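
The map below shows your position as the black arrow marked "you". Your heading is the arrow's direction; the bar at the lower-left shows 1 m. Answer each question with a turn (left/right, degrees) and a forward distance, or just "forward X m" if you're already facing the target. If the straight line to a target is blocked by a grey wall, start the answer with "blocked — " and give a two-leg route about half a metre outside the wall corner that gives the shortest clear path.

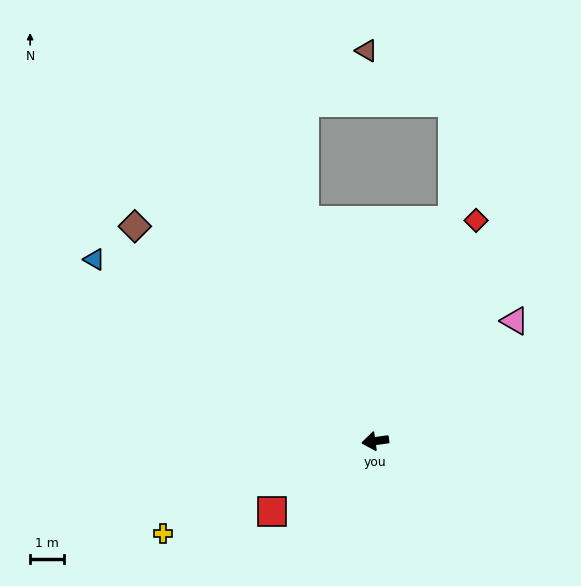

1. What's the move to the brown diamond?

turn right 50°, forward 9.6 m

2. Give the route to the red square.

turn left 26°, forward 3.7 m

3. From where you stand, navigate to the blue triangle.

turn right 41°, forward 9.9 m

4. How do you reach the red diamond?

turn right 122°, forward 7.2 m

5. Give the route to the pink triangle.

turn right 147°, forward 5.5 m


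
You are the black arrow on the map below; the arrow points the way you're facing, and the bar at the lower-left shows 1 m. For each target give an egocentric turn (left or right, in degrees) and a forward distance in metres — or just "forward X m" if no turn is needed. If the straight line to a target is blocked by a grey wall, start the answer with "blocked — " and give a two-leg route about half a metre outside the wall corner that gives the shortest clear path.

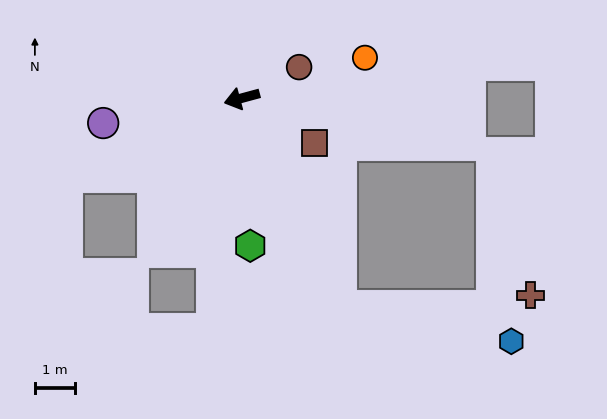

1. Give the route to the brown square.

turn left 133°, forward 2.1 m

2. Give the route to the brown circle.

turn right 167°, forward 1.6 m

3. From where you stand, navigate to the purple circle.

turn right 5°, forward 3.5 m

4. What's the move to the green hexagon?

turn left 78°, forward 3.7 m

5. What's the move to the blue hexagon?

blocked — turn left 100°, forward 5.7 m, then turn left 54°, forward 4.3 m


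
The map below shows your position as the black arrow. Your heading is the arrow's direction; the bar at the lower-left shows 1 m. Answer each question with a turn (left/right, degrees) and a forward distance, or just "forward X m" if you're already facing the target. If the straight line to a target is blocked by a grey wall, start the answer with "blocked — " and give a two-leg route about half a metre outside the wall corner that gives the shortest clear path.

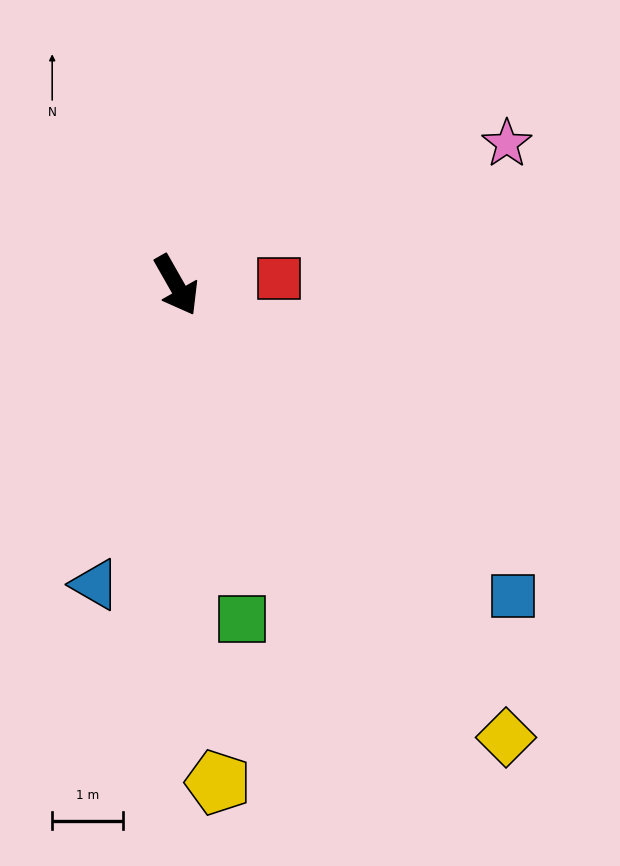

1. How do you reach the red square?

turn left 64°, forward 1.5 m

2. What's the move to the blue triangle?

turn right 45°, forward 4.4 m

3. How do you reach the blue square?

turn left 18°, forward 6.5 m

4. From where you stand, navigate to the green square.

turn right 19°, forward 4.8 m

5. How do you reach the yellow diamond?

turn left 6°, forward 7.9 m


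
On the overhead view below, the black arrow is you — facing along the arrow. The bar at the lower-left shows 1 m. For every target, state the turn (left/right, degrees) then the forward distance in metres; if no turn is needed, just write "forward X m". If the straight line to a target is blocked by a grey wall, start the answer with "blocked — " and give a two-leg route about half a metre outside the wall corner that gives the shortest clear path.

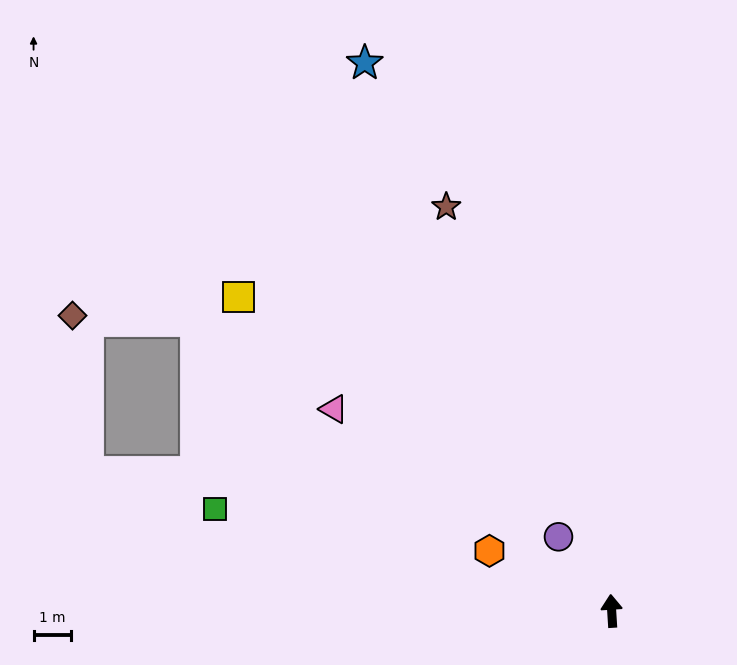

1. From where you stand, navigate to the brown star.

turn left 19°, forward 11.6 m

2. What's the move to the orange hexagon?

turn left 60°, forward 3.6 m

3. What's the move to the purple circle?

turn left 32°, forward 2.4 m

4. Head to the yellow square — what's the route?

turn left 46°, forward 13.0 m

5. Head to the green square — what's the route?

turn left 72°, forward 10.9 m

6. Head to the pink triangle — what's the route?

turn left 50°, forward 9.2 m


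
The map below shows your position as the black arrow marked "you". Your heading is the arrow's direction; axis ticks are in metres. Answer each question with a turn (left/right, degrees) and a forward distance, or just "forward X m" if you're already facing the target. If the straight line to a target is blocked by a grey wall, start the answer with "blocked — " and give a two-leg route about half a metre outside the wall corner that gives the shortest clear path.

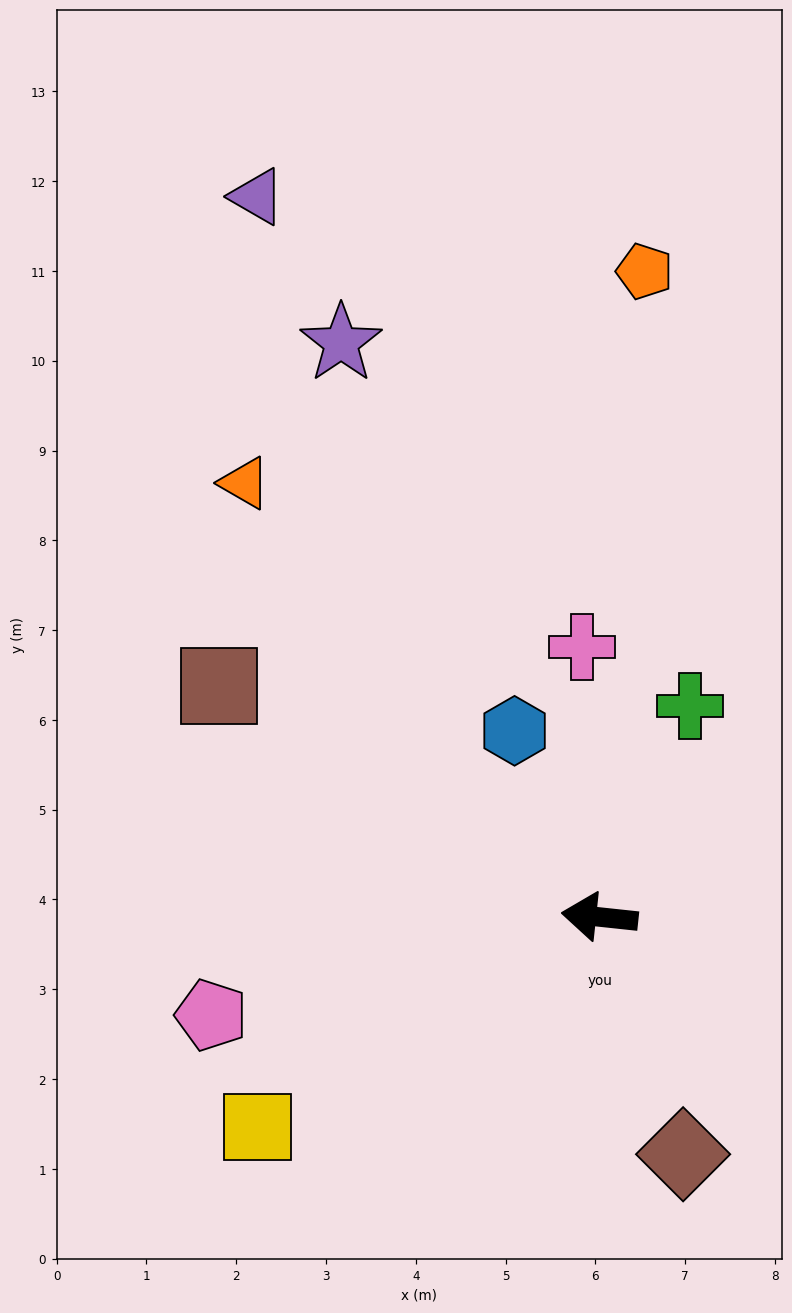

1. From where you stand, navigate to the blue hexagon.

turn right 59°, forward 2.3 m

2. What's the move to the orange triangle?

turn right 45°, forward 6.2 m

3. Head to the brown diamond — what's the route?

turn left 116°, forward 2.8 m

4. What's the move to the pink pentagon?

turn left 20°, forward 4.5 m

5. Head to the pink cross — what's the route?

turn right 80°, forward 3.0 m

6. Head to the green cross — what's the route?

turn right 107°, forward 2.6 m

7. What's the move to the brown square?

turn right 25°, forward 5.0 m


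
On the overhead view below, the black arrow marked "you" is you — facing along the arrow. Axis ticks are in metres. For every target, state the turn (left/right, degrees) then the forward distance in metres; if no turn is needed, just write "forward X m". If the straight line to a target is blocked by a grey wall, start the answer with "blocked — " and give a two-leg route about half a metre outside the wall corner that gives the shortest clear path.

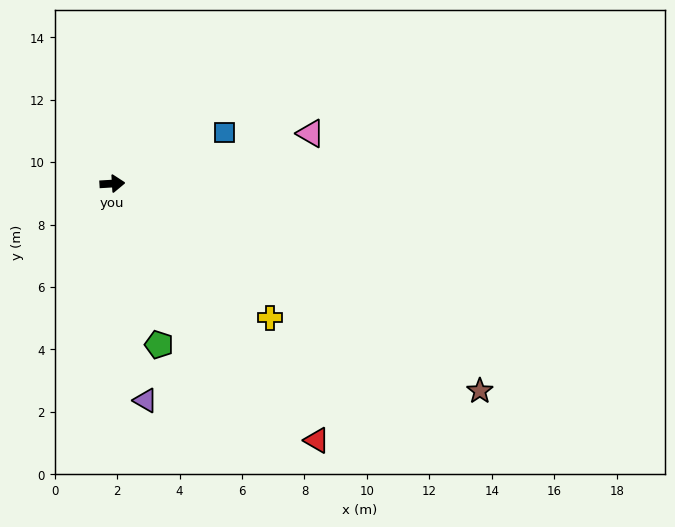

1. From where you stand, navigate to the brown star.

turn right 33°, forward 13.5 m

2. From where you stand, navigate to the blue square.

turn left 21°, forward 3.9 m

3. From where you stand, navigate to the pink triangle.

turn left 11°, forward 6.6 m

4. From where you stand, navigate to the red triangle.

turn right 55°, forward 10.5 m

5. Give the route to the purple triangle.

turn right 85°, forward 7.0 m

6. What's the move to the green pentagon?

turn right 77°, forward 5.4 m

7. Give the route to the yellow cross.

turn right 44°, forward 6.6 m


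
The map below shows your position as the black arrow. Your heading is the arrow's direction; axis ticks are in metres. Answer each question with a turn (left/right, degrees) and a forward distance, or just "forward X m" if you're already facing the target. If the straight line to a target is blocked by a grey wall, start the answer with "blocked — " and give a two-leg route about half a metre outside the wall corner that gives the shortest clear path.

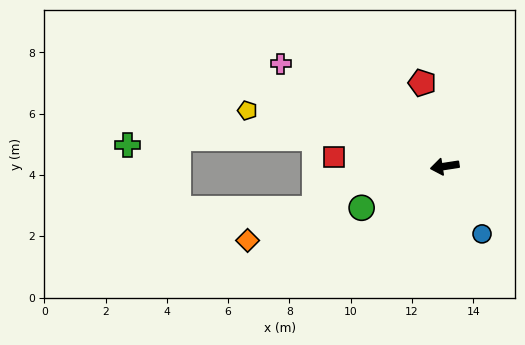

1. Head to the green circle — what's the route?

turn left 18°, forward 3.0 m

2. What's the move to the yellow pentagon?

turn right 25°, forward 6.7 m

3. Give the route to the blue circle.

turn left 110°, forward 2.5 m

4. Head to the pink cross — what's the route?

turn right 41°, forward 6.3 m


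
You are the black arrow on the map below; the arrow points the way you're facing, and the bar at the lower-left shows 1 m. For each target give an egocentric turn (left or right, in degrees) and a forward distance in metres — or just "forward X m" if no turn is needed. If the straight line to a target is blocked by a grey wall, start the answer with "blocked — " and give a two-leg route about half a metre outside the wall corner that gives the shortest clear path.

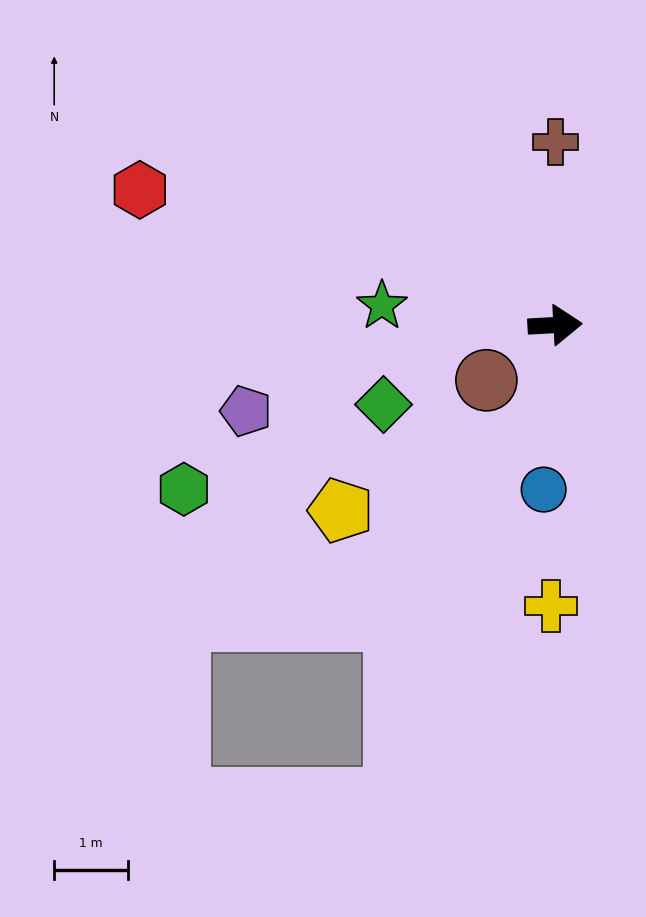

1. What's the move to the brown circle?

turn right 144°, forward 1.2 m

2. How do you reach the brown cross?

turn left 87°, forward 2.5 m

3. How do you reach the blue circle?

turn right 97°, forward 2.2 m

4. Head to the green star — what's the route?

turn left 170°, forward 2.4 m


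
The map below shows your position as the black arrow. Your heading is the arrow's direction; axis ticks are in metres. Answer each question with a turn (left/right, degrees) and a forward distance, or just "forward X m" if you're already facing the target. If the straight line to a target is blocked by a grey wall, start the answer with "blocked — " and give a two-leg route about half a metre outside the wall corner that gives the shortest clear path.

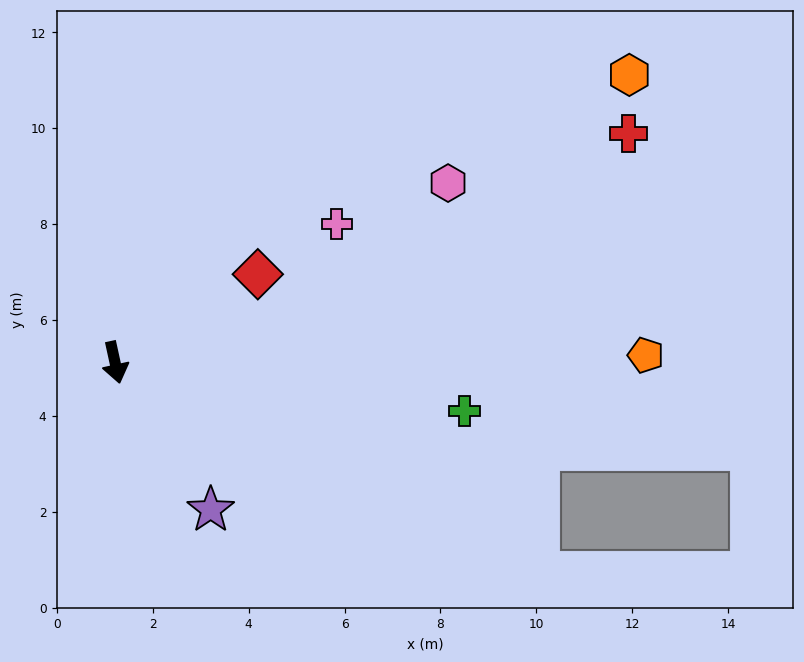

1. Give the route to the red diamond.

turn left 109°, forward 3.5 m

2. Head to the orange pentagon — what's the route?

turn left 78°, forward 11.1 m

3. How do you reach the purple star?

turn left 21°, forward 3.7 m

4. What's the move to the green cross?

turn left 70°, forward 7.4 m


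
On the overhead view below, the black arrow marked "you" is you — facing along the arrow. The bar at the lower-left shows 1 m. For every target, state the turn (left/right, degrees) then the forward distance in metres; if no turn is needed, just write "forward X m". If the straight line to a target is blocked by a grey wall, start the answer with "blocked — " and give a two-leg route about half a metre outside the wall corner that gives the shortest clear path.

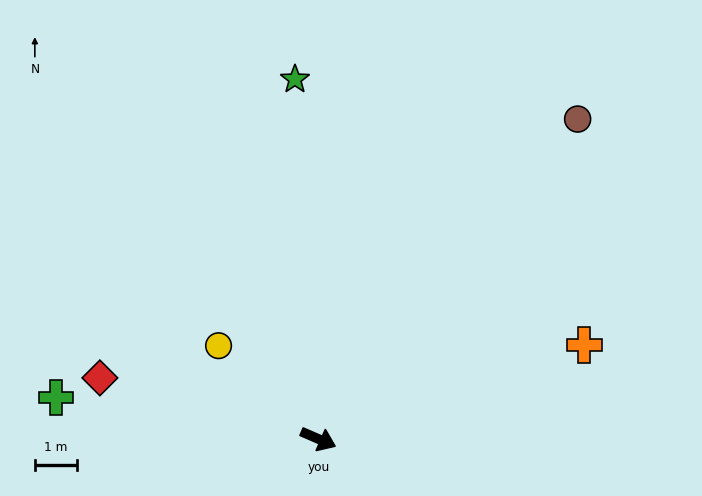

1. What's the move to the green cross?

turn right 166°, forward 6.3 m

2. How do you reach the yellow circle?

turn left 160°, forward 3.3 m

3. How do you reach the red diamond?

turn right 172°, forward 5.4 m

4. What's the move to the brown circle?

turn left 74°, forward 9.8 m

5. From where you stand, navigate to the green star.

turn left 117°, forward 8.6 m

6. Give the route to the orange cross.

turn left 43°, forward 6.7 m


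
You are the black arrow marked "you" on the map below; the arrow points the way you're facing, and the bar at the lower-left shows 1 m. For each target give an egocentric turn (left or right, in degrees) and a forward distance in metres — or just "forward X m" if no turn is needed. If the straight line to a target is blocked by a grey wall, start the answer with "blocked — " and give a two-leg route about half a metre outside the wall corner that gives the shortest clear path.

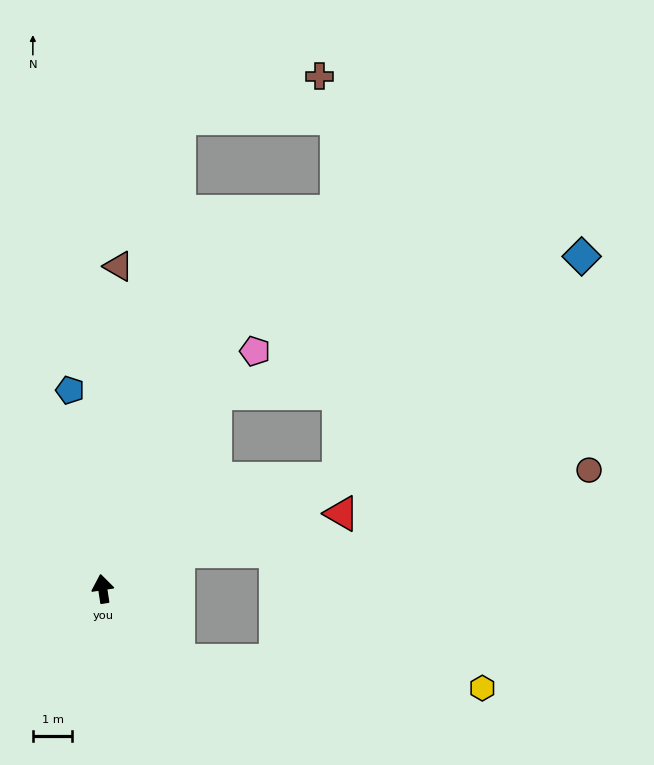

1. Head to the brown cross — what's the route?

blocked — turn right 18°, forward 12.1 m, then turn right 64°, forward 3.7 m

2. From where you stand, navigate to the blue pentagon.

forward 5.1 m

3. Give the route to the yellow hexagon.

blocked — turn right 142°, forward 2.6 m, then turn left 38°, forward 7.7 m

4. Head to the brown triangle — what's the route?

turn right 12°, forward 8.2 m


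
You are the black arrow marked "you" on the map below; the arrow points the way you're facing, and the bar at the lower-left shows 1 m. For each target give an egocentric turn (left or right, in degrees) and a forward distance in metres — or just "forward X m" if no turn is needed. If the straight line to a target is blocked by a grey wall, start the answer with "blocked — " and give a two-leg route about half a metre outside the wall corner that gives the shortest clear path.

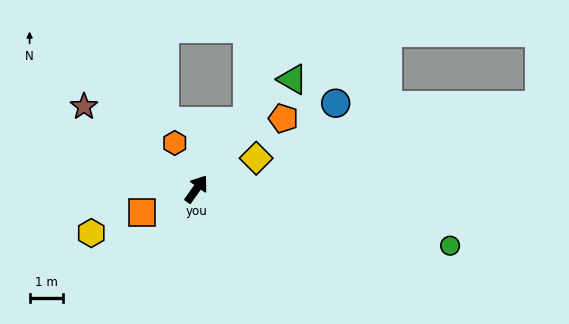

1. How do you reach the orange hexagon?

turn left 61°, forward 1.5 m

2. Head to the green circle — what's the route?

turn right 67°, forward 7.8 m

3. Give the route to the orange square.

turn left 149°, forward 1.8 m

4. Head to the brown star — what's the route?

turn left 89°, forward 4.2 m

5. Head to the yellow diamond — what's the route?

turn right 27°, forward 2.0 m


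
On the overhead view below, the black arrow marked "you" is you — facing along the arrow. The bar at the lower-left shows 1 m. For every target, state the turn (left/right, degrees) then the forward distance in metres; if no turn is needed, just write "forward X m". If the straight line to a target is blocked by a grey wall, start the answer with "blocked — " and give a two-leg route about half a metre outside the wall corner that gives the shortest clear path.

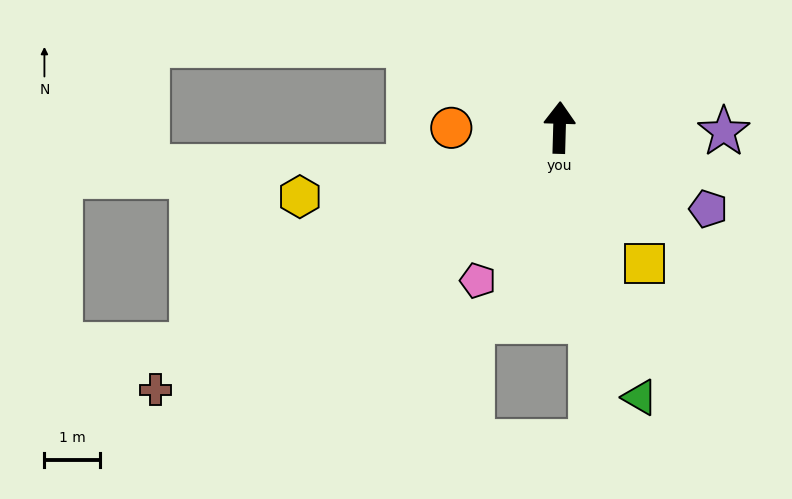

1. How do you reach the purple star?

turn right 90°, forward 3.0 m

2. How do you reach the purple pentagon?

turn right 117°, forward 3.1 m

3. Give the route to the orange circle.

turn left 92°, forward 1.9 m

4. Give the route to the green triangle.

turn right 162°, forward 5.1 m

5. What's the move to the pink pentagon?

turn left 154°, forward 3.1 m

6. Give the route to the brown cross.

turn left 125°, forward 8.7 m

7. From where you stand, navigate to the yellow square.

turn right 146°, forward 2.9 m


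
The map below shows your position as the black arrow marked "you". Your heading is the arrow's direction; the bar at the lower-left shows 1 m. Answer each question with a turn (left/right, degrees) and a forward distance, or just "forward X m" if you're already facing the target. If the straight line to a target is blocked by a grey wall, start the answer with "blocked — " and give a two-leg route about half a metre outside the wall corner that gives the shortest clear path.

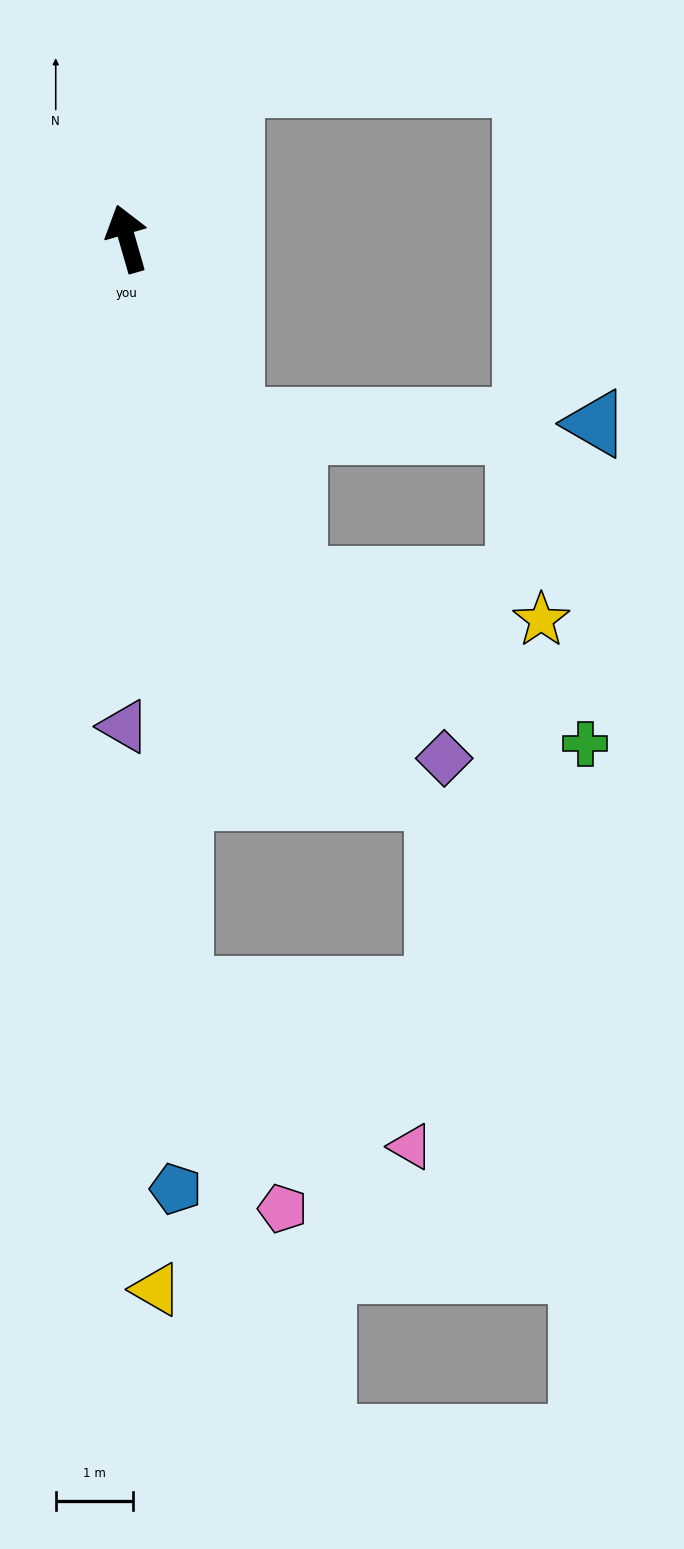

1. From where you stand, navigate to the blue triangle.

blocked — turn right 166°, forward 2.7 m, then turn left 59°, forward 4.7 m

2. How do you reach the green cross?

blocked — turn right 170°, forward 4.9 m, then turn left 34°, forward 4.3 m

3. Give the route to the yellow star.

blocked — turn right 170°, forward 4.9 m, then turn left 55°, forward 3.2 m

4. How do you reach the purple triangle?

turn left 164°, forward 6.3 m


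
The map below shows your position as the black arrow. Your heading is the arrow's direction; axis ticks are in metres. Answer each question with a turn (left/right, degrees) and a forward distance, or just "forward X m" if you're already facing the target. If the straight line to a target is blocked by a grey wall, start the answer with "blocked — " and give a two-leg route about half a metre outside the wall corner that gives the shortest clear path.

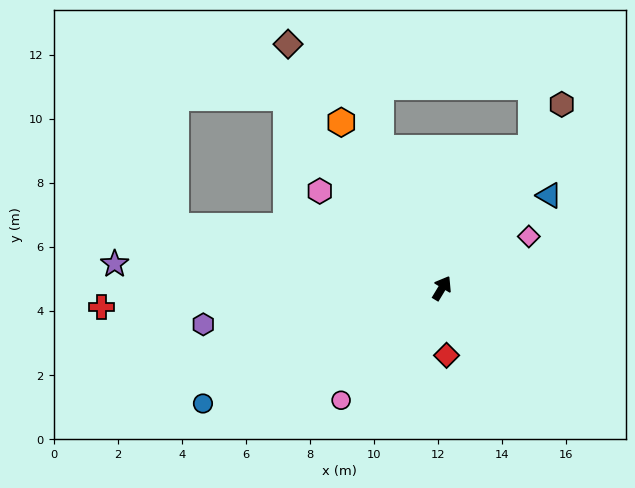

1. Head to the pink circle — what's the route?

turn left 169°, forward 4.7 m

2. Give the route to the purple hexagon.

turn left 130°, forward 7.5 m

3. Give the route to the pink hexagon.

turn left 83°, forward 4.9 m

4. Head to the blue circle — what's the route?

turn left 147°, forward 8.3 m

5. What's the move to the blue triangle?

turn right 18°, forward 4.4 m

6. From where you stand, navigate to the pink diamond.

turn right 28°, forward 3.2 m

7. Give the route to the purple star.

turn left 117°, forward 10.3 m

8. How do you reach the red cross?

turn left 124°, forward 10.7 m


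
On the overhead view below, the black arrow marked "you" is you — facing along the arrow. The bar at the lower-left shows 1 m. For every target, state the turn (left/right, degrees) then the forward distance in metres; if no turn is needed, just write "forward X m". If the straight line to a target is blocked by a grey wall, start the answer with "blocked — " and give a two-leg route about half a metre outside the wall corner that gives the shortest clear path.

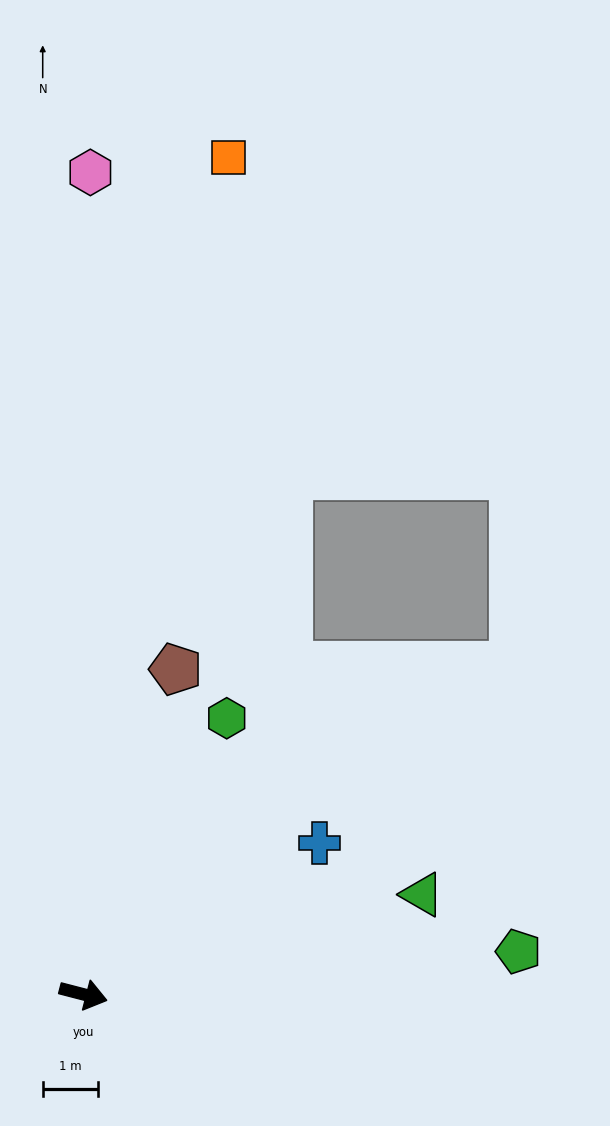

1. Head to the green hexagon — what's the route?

turn left 77°, forward 5.6 m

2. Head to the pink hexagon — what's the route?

turn left 104°, forward 14.8 m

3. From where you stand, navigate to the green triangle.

turn left 31°, forward 6.3 m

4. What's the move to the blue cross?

turn left 47°, forward 5.0 m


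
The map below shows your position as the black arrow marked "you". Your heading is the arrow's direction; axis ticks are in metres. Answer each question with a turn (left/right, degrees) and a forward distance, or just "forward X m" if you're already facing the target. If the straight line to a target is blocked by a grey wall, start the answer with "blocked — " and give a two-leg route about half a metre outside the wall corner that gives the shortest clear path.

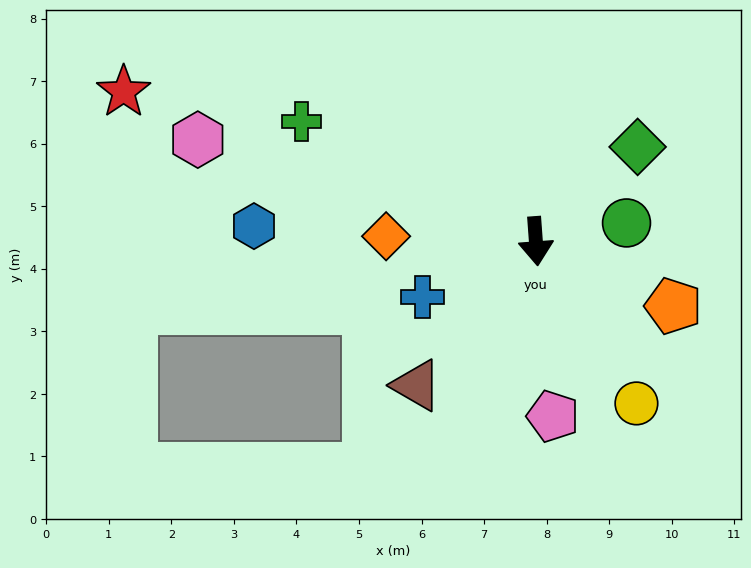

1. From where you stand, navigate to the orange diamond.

turn right 96°, forward 2.4 m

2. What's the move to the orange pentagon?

turn left 61°, forward 2.4 m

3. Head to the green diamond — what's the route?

turn left 129°, forward 2.2 m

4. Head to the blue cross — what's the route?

turn right 68°, forward 2.0 m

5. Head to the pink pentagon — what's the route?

forward 2.8 m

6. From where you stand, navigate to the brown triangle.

turn right 44°, forward 3.0 m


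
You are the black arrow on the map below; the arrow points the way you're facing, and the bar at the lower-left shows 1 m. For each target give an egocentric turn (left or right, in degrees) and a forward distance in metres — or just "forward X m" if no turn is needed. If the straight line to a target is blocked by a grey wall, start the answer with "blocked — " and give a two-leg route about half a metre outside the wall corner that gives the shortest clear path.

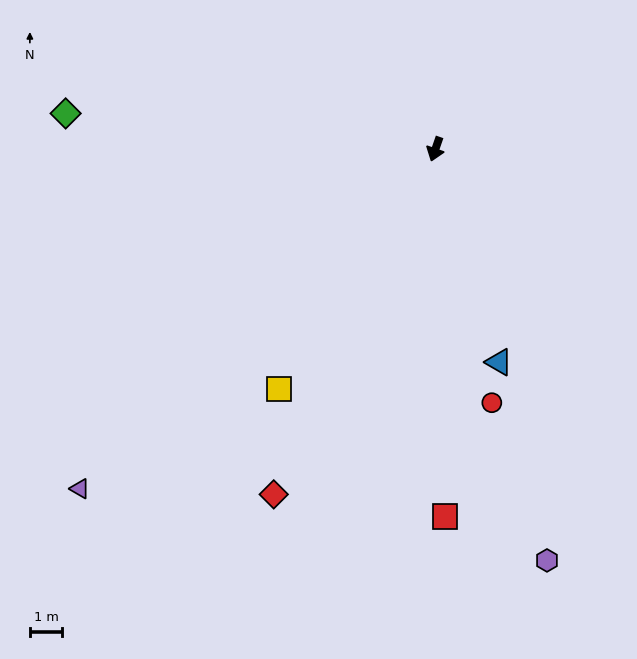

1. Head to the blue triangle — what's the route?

turn left 36°, forward 6.8 m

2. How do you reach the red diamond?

turn right 6°, forward 11.7 m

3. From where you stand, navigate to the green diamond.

turn right 76°, forward 11.4 m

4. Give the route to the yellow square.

turn right 14°, forward 8.8 m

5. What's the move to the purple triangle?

turn right 27°, forward 15.1 m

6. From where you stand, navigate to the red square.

turn left 21°, forward 11.3 m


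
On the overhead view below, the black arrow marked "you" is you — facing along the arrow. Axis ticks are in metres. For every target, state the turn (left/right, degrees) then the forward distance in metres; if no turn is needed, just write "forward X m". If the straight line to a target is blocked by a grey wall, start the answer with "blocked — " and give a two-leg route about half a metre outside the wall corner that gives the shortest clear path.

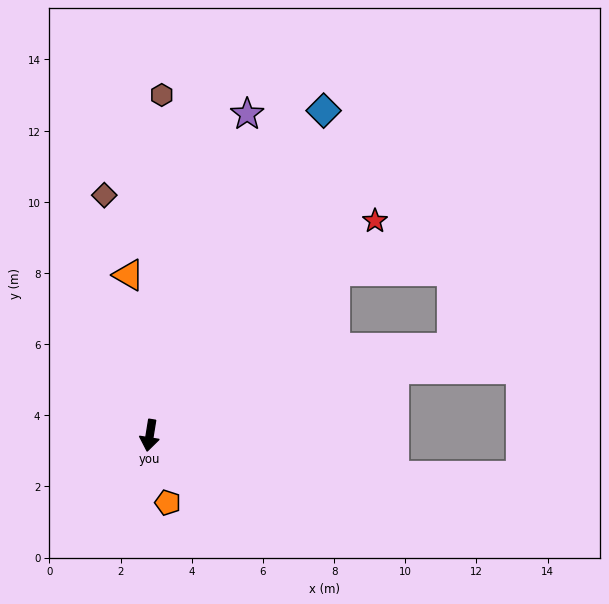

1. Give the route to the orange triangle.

turn right 163°, forward 4.5 m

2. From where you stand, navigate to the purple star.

turn left 172°, forward 9.4 m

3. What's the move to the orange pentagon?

turn left 24°, forward 2.0 m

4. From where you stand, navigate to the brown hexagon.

turn right 173°, forward 9.6 m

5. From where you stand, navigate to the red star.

turn left 143°, forward 8.7 m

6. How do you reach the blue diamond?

turn left 161°, forward 10.4 m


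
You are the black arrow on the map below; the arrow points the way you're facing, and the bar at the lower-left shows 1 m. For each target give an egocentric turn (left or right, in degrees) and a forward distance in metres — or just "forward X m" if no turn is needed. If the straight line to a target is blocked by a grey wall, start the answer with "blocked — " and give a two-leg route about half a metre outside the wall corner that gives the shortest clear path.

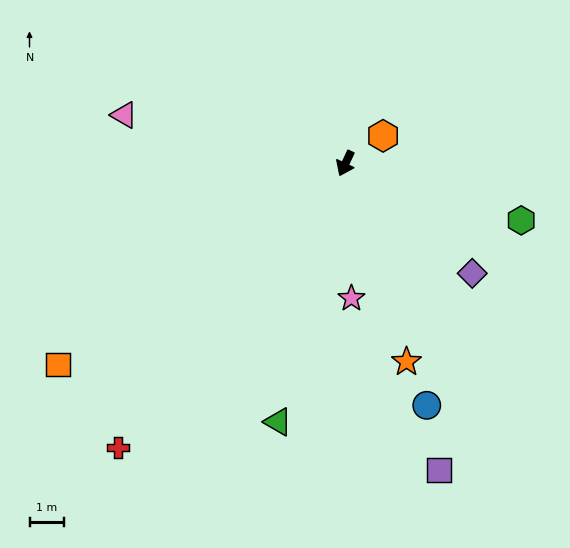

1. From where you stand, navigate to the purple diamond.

turn left 74°, forward 4.9 m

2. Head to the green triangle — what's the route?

turn left 10°, forward 7.8 m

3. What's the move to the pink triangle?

turn right 77°, forward 6.6 m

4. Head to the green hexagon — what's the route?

turn left 97°, forward 5.4 m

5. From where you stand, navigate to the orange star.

turn left 42°, forward 6.0 m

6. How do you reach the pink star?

turn left 28°, forward 3.9 m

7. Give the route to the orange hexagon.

turn left 151°, forward 1.4 m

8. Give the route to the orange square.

turn right 30°, forward 10.2 m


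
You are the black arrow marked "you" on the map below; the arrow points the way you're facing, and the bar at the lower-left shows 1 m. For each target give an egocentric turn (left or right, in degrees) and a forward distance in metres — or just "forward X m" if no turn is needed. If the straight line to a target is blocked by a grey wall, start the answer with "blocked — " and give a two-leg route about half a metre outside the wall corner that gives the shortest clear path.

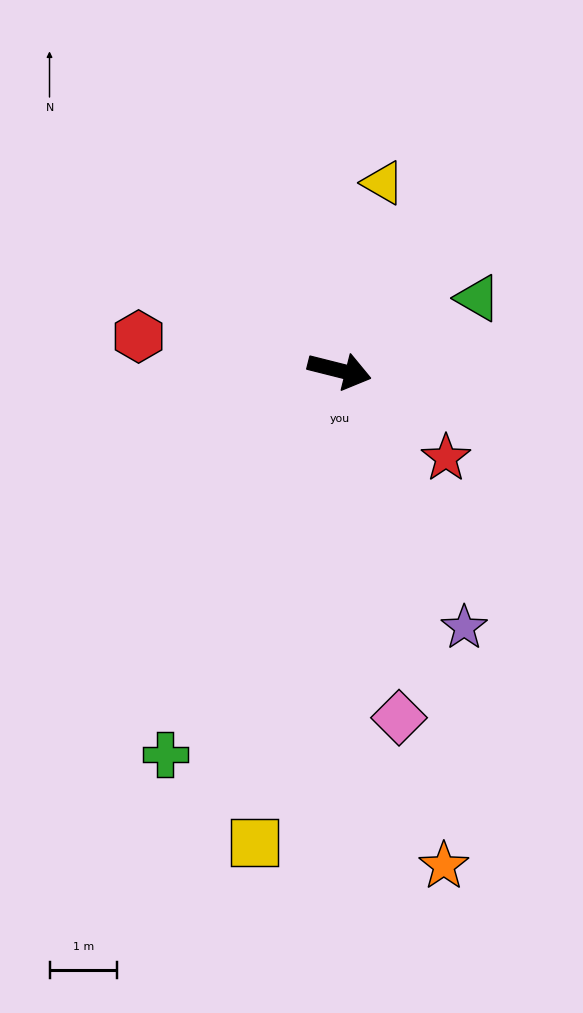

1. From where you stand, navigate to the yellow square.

turn right 86°, forward 7.1 m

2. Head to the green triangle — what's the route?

turn left 42°, forward 2.3 m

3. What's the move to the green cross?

turn right 100°, forward 6.2 m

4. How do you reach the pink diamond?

turn right 66°, forward 5.2 m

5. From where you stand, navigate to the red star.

turn right 25°, forward 2.0 m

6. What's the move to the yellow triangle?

turn left 91°, forward 2.8 m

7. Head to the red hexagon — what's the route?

turn right 175°, forward 3.0 m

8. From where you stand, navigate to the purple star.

turn right 50°, forward 4.2 m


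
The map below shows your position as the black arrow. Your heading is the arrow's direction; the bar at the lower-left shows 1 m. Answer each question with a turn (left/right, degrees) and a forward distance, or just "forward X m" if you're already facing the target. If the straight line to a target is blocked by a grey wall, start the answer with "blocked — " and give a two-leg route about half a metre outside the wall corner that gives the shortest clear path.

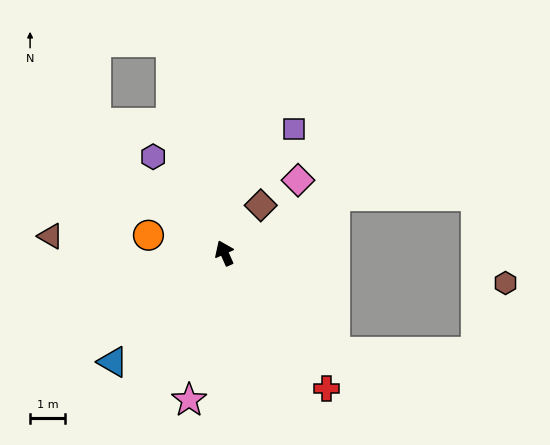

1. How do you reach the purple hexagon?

turn left 12°, forward 3.4 m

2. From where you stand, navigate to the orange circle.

turn left 53°, forward 2.2 m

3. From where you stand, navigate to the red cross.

turn right 167°, forward 4.8 m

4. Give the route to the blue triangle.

turn left 110°, forward 4.4 m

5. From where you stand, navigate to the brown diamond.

turn right 61°, forward 1.7 m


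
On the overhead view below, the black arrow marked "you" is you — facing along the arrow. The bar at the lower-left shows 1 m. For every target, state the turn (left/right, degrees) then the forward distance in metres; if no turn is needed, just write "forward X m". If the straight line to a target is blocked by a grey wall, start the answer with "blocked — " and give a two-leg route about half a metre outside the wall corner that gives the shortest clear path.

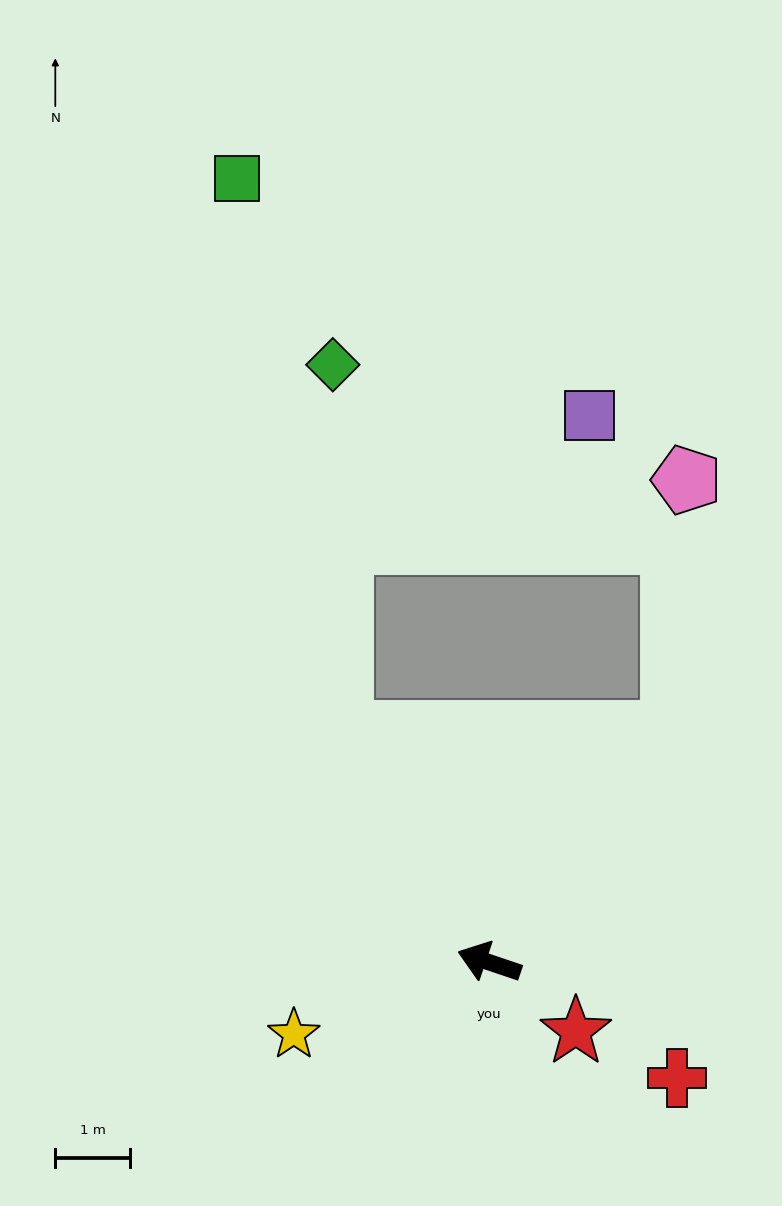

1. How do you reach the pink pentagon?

blocked — turn right 110°, forward 4.0 m, then turn left 35°, forward 3.4 m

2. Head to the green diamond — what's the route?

blocked — turn right 39°, forward 3.7 m, then turn right 31°, forward 5.0 m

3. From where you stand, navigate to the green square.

blocked — turn right 39°, forward 3.7 m, then turn right 22°, forward 7.6 m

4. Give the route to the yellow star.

turn left 39°, forward 2.8 m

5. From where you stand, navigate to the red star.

turn left 160°, forward 1.5 m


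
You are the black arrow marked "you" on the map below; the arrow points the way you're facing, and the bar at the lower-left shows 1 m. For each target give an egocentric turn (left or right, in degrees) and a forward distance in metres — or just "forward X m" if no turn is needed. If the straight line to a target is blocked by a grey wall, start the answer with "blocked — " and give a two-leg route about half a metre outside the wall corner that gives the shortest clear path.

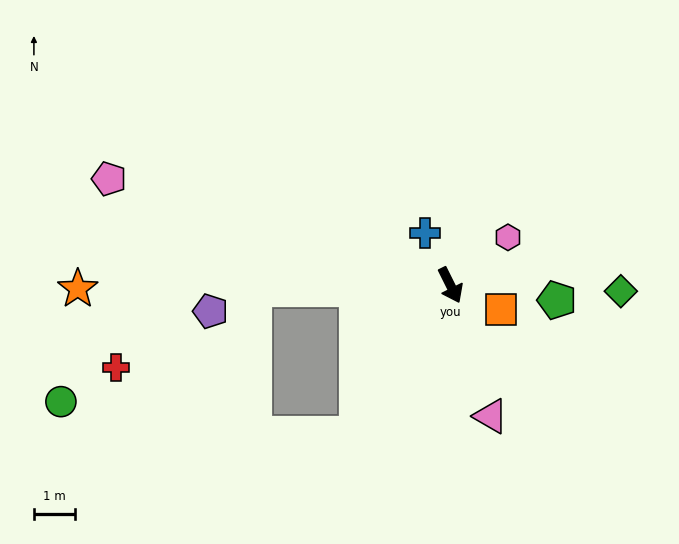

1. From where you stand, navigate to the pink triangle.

turn right 9°, forward 3.4 m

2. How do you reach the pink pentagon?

turn right 134°, forward 8.8 m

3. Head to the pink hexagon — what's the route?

turn left 103°, forward 1.8 m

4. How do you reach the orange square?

turn left 38°, forward 1.4 m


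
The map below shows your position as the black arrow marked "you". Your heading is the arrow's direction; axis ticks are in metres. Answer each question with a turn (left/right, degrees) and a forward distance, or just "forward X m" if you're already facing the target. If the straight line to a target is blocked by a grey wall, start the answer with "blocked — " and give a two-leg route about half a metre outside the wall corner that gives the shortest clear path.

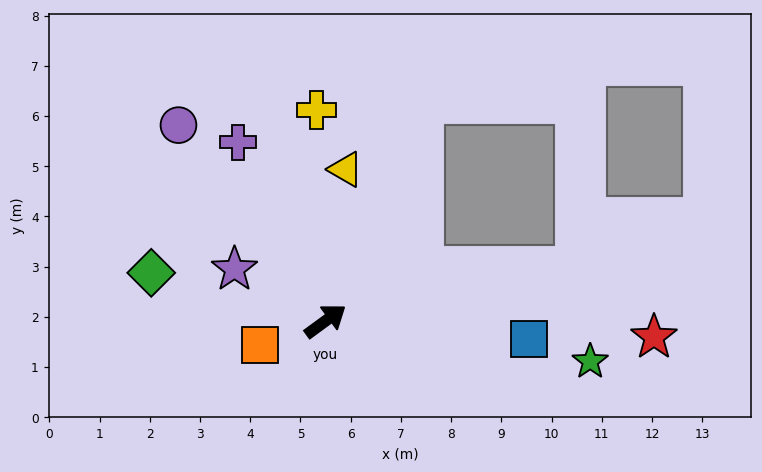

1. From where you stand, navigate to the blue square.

turn right 41°, forward 4.1 m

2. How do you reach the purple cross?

turn left 80°, forward 4.0 m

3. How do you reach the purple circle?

turn left 91°, forward 4.9 m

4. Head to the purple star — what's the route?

turn left 114°, forward 2.1 m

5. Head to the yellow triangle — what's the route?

turn left 46°, forward 3.0 m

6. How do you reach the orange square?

turn left 164°, forward 1.4 m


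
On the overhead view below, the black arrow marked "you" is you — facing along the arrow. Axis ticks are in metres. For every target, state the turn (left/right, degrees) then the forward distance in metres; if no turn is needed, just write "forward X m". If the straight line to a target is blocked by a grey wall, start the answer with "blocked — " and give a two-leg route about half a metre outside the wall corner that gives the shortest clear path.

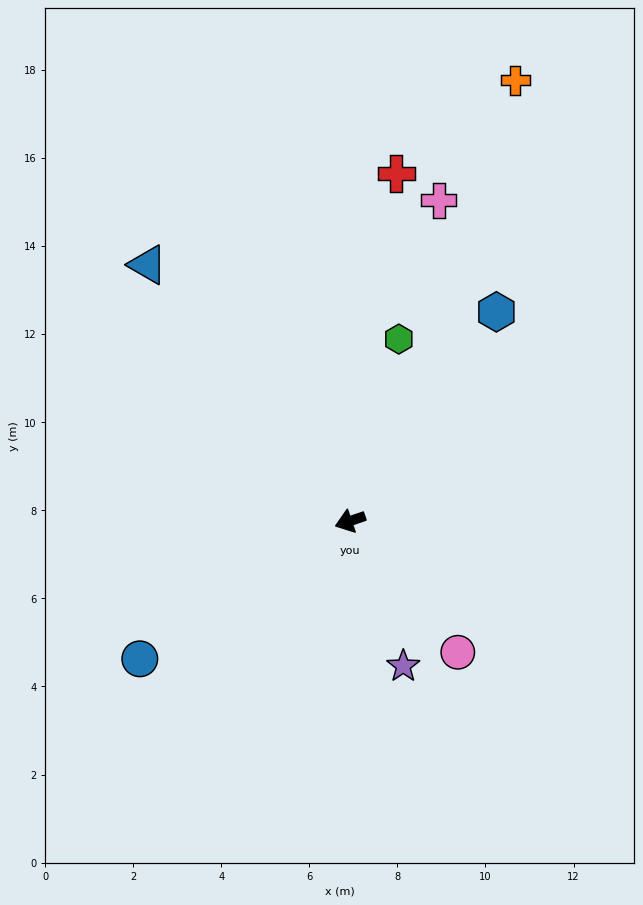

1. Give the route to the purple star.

turn left 91°, forward 3.5 m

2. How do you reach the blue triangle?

turn right 70°, forward 7.4 m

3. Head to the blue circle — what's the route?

turn left 14°, forward 5.7 m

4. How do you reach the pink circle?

turn left 111°, forward 3.9 m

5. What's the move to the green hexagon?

turn right 124°, forward 4.3 m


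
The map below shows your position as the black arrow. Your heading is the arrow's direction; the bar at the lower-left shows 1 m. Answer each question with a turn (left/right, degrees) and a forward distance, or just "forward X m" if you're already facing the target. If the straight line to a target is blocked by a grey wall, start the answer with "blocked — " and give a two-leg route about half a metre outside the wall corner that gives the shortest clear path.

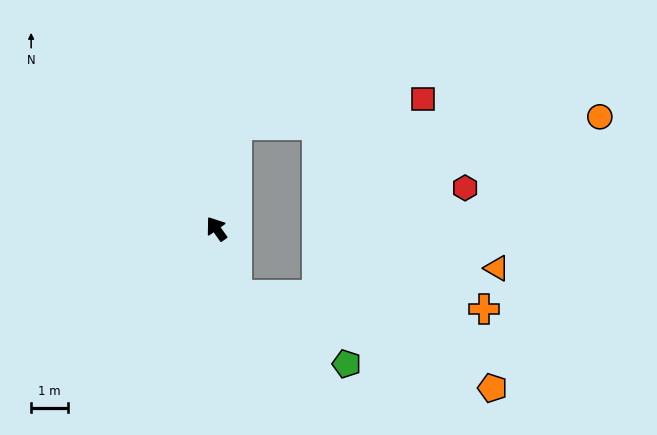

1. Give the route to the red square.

blocked — turn right 46°, forward 2.9 m, then turn right 71°, forward 5.2 m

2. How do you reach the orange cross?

blocked — turn left 162°, forward 1.9 m, then turn left 69°, forward 6.8 m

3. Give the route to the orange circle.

blocked — turn right 46°, forward 2.9 m, then turn right 78°, forward 10.0 m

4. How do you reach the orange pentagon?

blocked — turn left 162°, forward 1.9 m, then turn left 53°, forward 7.5 m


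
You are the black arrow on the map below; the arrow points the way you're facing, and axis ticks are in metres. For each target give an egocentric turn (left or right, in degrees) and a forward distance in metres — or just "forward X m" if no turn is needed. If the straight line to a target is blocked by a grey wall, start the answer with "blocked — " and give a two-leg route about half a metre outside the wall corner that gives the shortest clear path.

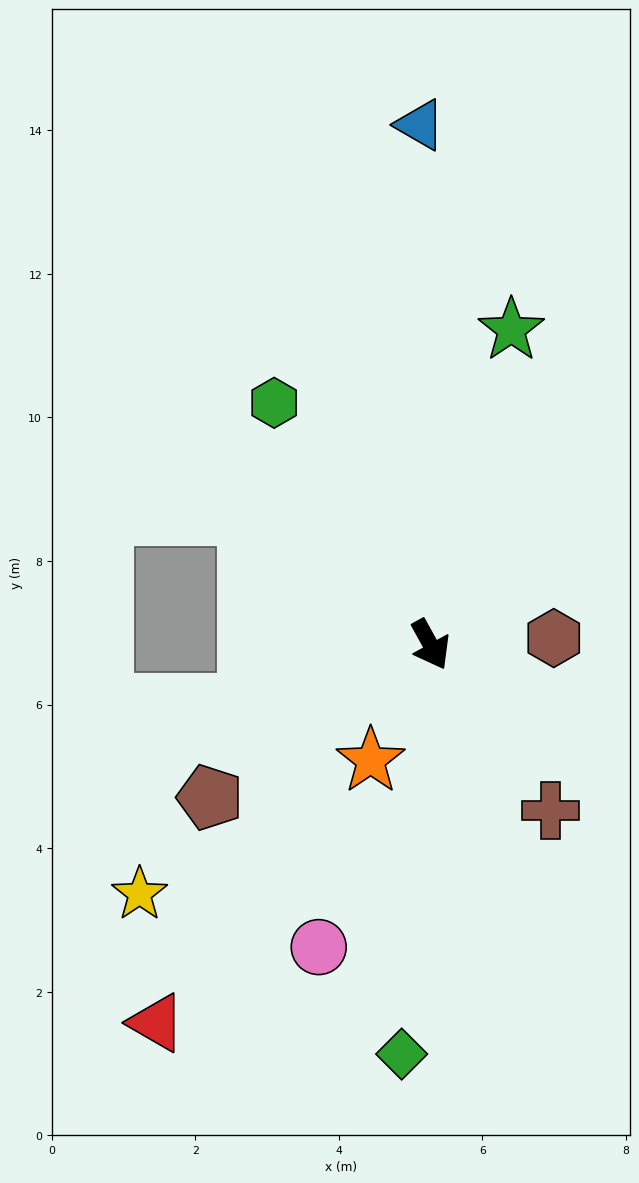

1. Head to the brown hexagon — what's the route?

turn left 64°, forward 1.7 m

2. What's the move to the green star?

turn left 137°, forward 4.5 m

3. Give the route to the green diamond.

turn right 33°, forward 5.7 m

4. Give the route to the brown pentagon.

turn right 84°, forward 3.7 m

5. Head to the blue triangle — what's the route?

turn left 152°, forward 7.2 m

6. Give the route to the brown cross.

turn left 7°, forward 2.9 m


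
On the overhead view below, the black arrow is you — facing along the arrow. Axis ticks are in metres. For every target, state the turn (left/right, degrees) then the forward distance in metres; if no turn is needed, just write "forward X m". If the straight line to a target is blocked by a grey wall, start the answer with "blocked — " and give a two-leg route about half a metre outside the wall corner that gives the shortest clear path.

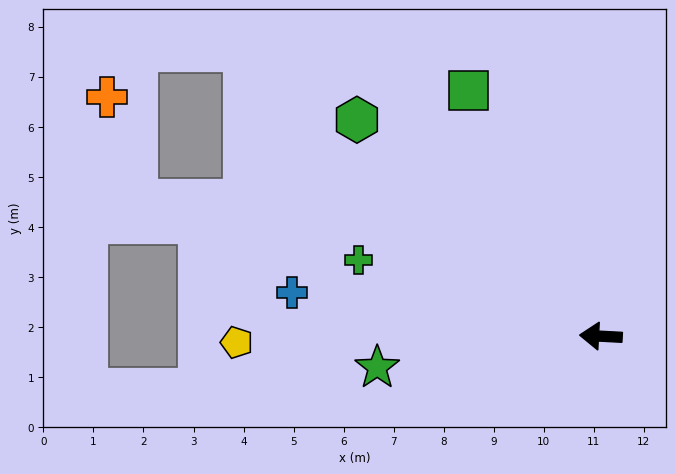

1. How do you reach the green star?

turn left 11°, forward 4.5 m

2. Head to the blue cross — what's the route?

turn right 5°, forward 6.2 m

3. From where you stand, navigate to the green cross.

turn right 14°, forward 5.1 m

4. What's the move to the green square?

turn right 59°, forward 5.6 m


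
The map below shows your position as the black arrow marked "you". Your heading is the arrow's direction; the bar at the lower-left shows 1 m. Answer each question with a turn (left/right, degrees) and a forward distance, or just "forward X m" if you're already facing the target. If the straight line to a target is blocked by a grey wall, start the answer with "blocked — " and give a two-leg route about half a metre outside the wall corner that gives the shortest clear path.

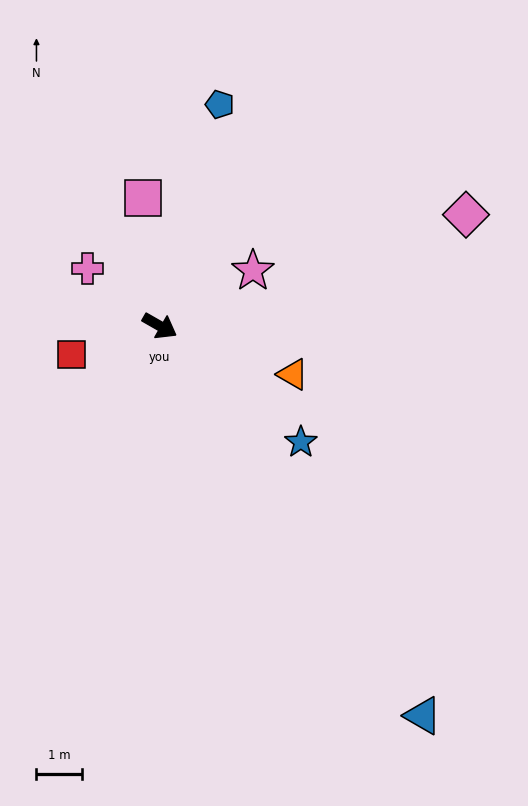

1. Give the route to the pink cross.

turn left 171°, forward 2.0 m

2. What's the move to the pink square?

turn left 127°, forward 2.9 m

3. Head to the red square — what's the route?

turn right 132°, forward 2.1 m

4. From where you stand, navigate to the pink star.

turn left 60°, forward 2.4 m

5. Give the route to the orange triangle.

turn left 10°, forward 3.1 m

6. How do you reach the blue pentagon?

turn left 105°, forward 5.1 m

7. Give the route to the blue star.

turn right 10°, forward 4.0 m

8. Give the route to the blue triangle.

turn right 26°, forward 10.4 m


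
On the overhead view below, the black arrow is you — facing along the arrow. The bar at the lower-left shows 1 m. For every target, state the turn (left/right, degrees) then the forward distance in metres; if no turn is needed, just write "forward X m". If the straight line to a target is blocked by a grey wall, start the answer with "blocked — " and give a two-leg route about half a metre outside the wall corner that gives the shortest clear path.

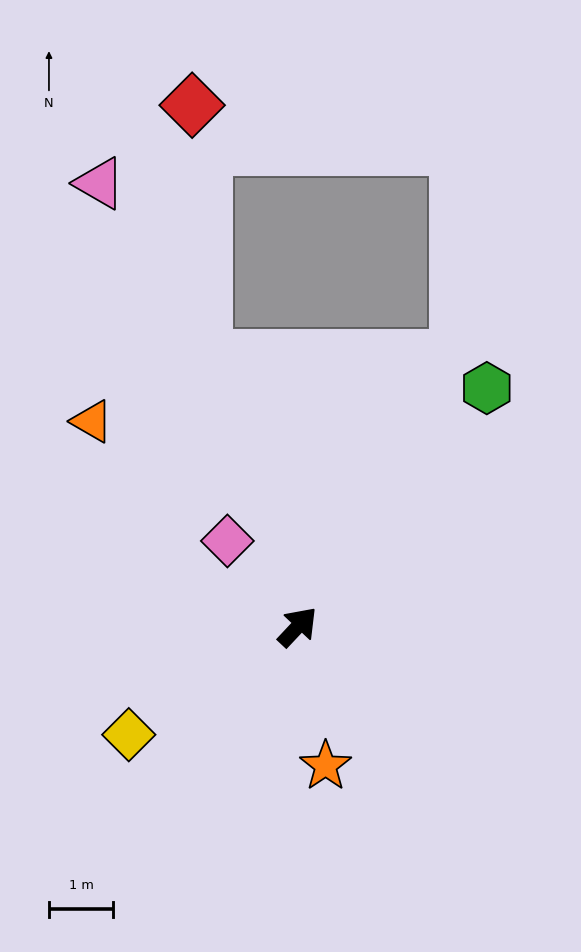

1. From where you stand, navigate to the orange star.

turn right 126°, forward 2.2 m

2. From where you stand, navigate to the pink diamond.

turn left 83°, forward 1.7 m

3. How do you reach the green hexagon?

turn left 5°, forward 4.7 m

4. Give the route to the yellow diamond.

turn left 166°, forward 3.1 m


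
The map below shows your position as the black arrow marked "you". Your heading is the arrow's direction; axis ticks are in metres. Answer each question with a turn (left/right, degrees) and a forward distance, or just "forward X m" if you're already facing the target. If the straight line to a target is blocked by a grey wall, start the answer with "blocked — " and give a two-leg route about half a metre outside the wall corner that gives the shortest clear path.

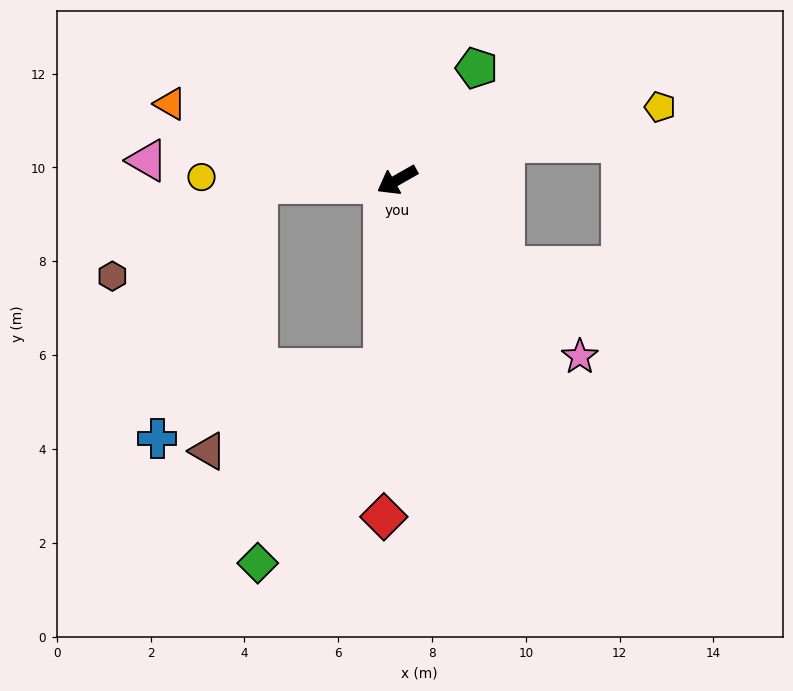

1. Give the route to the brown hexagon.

blocked — turn right 28°, forward 3.0 m, then turn left 31°, forward 3.7 m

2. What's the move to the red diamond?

turn left 58°, forward 7.2 m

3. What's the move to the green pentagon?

turn right 155°, forward 2.9 m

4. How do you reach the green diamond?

blocked — turn left 56°, forward 4.0 m, then turn right 28°, forward 4.9 m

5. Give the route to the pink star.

turn left 106°, forward 5.4 m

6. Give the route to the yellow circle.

turn right 30°, forward 4.2 m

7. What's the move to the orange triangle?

turn right 48°, forward 5.1 m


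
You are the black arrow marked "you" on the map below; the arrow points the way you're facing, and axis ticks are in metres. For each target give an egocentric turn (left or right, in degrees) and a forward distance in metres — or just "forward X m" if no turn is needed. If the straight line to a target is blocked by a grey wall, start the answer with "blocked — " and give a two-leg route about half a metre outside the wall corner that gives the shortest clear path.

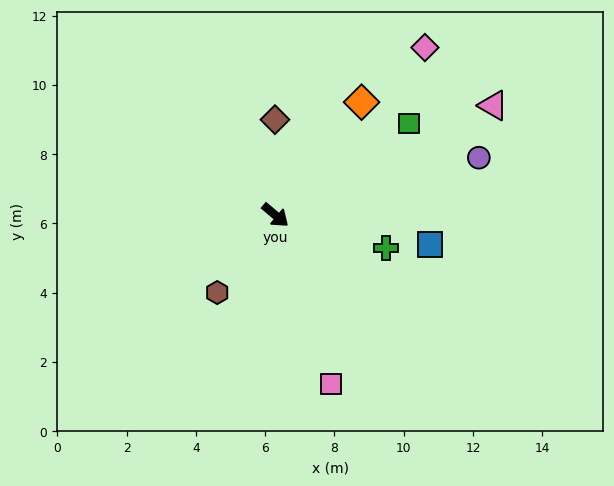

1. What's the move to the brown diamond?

turn left 130°, forward 2.8 m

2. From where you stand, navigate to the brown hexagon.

turn right 87°, forward 2.8 m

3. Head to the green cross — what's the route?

turn left 24°, forward 3.3 m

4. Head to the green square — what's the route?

turn left 74°, forward 4.7 m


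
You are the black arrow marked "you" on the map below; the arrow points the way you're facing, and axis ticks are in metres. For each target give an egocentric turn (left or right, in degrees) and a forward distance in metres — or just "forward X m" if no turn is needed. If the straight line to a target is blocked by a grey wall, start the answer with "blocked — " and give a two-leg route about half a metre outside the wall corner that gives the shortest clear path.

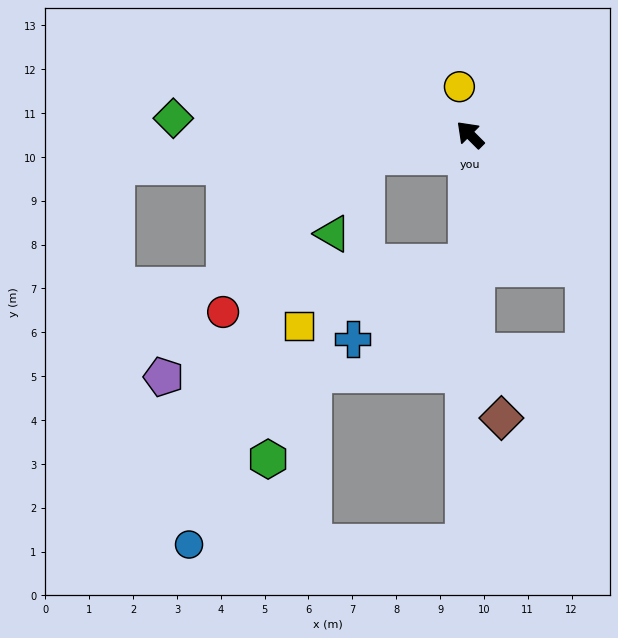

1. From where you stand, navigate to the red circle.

blocked — turn left 133°, forward 2.9 m, then turn right 76°, forward 5.7 m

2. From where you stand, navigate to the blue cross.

blocked — turn left 133°, forward 2.9 m, then turn right 54°, forward 3.1 m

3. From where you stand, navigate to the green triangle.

blocked — turn left 57°, forward 2.4 m, then turn left 54°, forward 1.9 m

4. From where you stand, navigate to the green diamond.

turn left 42°, forward 6.8 m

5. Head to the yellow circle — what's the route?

turn right 32°, forward 1.1 m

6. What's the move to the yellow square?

blocked — turn left 133°, forward 2.9 m, then turn right 67°, forward 4.1 m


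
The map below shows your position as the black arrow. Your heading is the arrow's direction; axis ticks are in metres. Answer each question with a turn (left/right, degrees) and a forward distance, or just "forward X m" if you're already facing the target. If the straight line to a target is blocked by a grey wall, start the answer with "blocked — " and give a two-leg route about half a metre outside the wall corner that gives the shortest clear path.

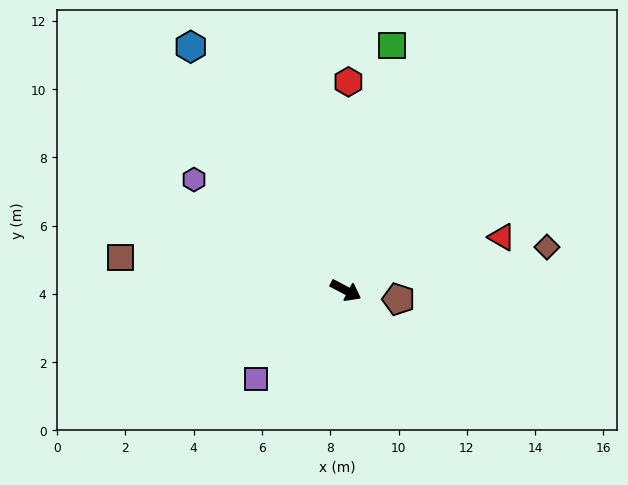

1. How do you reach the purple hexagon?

turn left 172°, forward 5.5 m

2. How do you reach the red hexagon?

turn left 117°, forward 6.1 m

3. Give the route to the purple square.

turn right 108°, forward 3.7 m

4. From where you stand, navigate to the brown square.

turn right 161°, forward 6.7 m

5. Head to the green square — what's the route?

turn left 107°, forward 7.3 m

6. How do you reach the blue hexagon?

turn left 150°, forward 8.5 m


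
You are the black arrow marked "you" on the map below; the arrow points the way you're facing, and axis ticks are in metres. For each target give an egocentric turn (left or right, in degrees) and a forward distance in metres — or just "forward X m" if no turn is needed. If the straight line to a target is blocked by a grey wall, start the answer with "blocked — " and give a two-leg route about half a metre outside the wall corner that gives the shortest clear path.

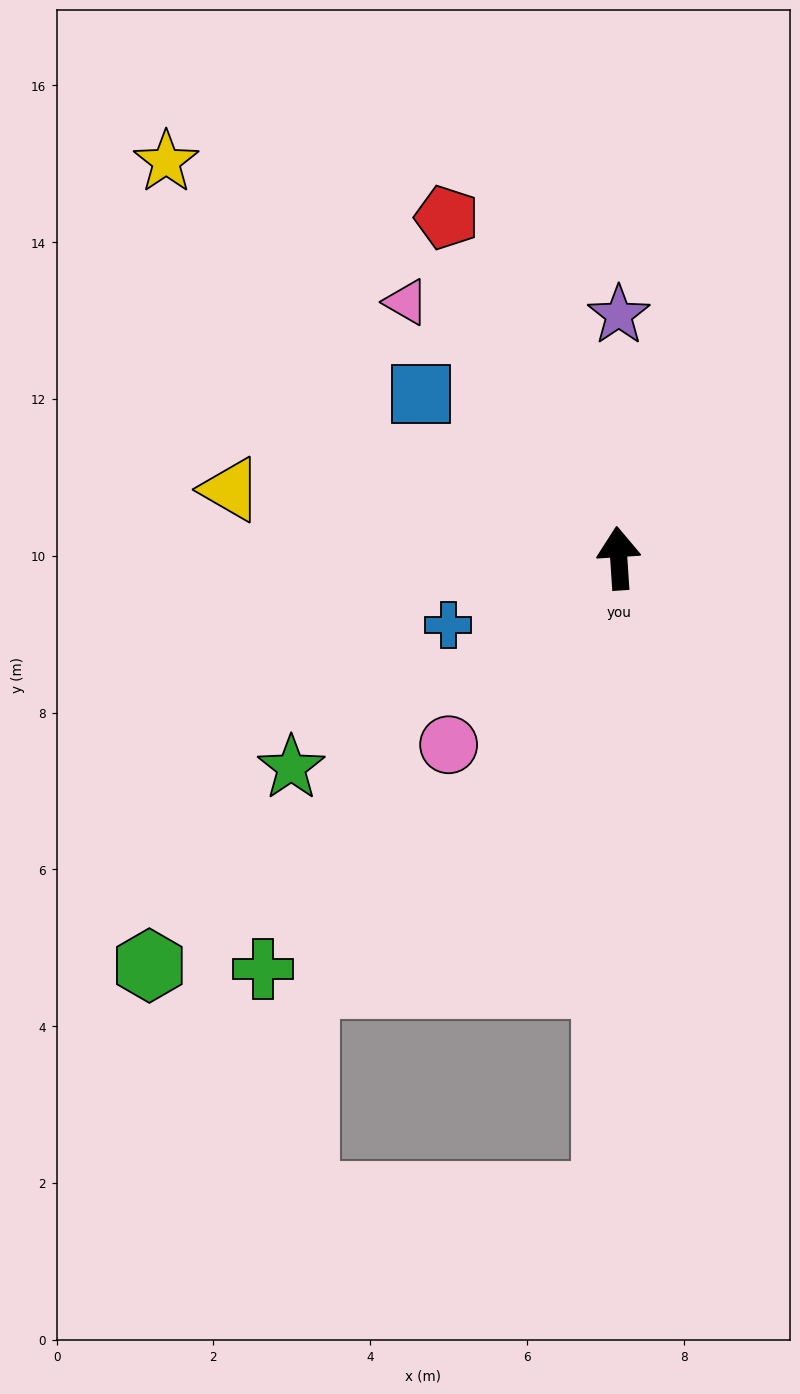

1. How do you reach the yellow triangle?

turn left 76°, forward 5.0 m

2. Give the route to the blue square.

turn left 46°, forward 3.3 m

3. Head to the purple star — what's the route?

turn right 4°, forward 3.1 m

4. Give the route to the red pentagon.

turn left 23°, forward 4.9 m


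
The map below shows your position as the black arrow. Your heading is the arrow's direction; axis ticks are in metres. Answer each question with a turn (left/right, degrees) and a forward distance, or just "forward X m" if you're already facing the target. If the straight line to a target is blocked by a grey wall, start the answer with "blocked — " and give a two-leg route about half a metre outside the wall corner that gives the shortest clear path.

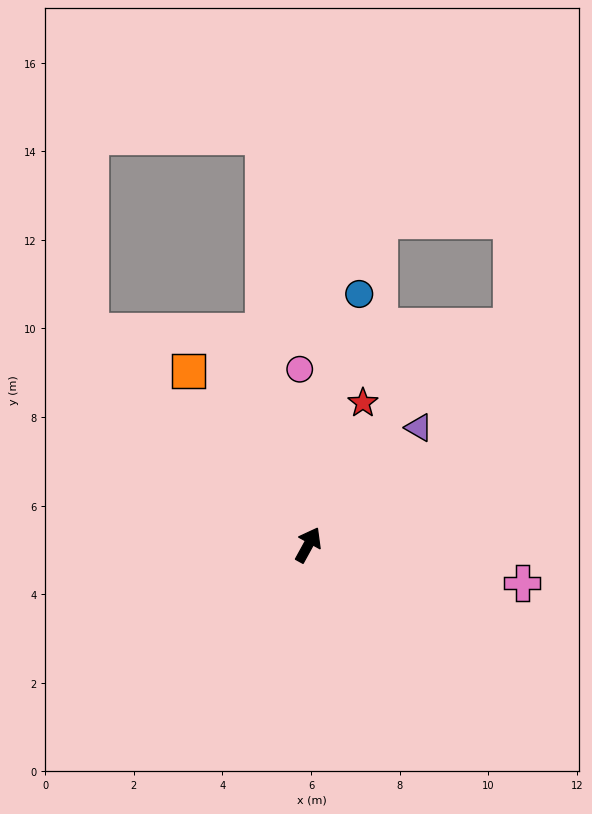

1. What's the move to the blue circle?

turn left 17°, forward 5.8 m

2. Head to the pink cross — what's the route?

turn right 71°, forward 4.9 m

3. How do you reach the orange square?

turn left 63°, forward 4.8 m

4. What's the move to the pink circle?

turn left 32°, forward 4.0 m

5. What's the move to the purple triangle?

turn right 15°, forward 3.6 m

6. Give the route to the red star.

turn left 8°, forward 3.4 m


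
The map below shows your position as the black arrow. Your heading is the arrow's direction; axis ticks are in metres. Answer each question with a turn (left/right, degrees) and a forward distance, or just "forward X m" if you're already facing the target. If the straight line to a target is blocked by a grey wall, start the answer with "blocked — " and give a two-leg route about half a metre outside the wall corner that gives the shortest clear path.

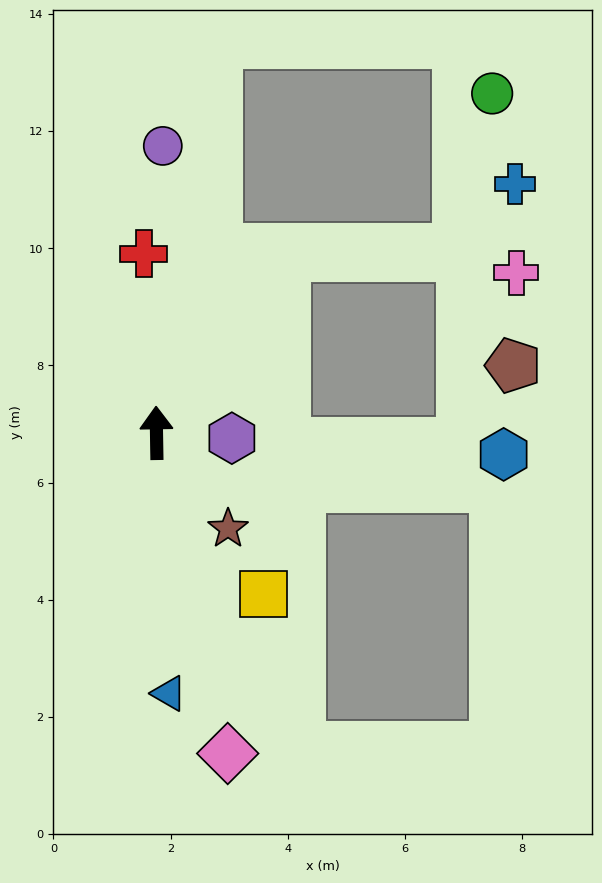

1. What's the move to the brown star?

turn right 144°, forward 2.0 m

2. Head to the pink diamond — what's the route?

turn right 168°, forward 5.6 m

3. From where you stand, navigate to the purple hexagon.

turn right 95°, forward 1.3 m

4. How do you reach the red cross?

turn left 3°, forward 3.1 m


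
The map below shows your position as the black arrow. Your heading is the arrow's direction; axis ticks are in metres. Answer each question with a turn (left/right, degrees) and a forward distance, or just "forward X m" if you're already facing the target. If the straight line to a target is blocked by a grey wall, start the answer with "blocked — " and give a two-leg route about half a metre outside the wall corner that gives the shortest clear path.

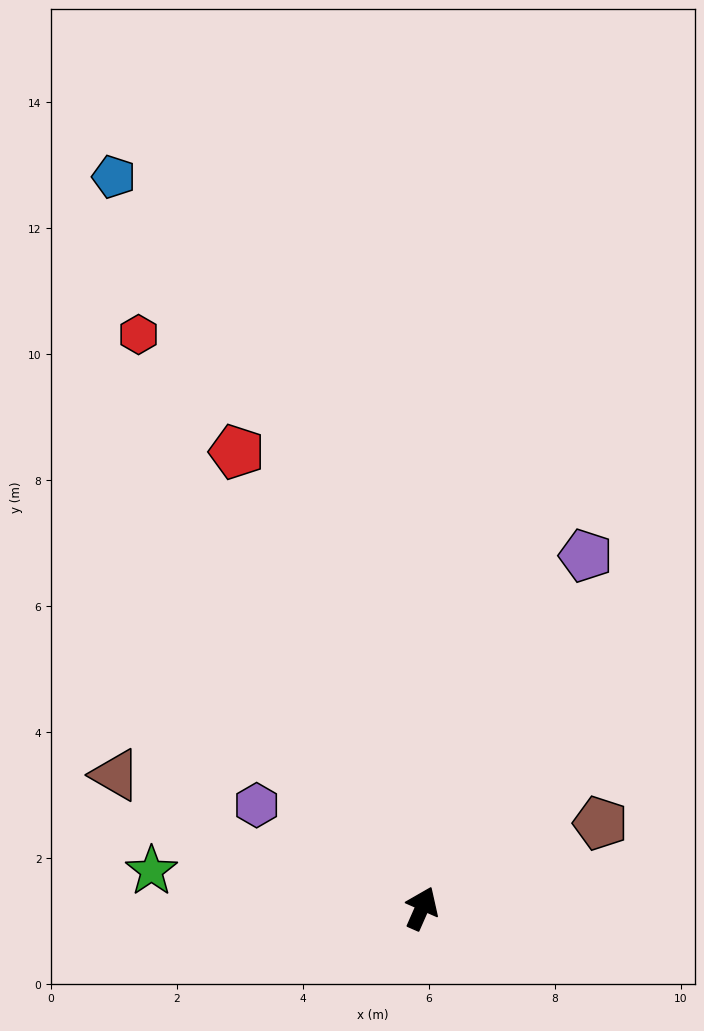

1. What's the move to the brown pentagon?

turn right 41°, forward 3.1 m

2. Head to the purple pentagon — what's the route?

forward 6.2 m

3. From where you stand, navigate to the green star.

turn left 106°, forward 4.3 m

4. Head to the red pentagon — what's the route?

turn left 46°, forward 7.8 m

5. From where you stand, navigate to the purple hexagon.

turn left 82°, forward 3.1 m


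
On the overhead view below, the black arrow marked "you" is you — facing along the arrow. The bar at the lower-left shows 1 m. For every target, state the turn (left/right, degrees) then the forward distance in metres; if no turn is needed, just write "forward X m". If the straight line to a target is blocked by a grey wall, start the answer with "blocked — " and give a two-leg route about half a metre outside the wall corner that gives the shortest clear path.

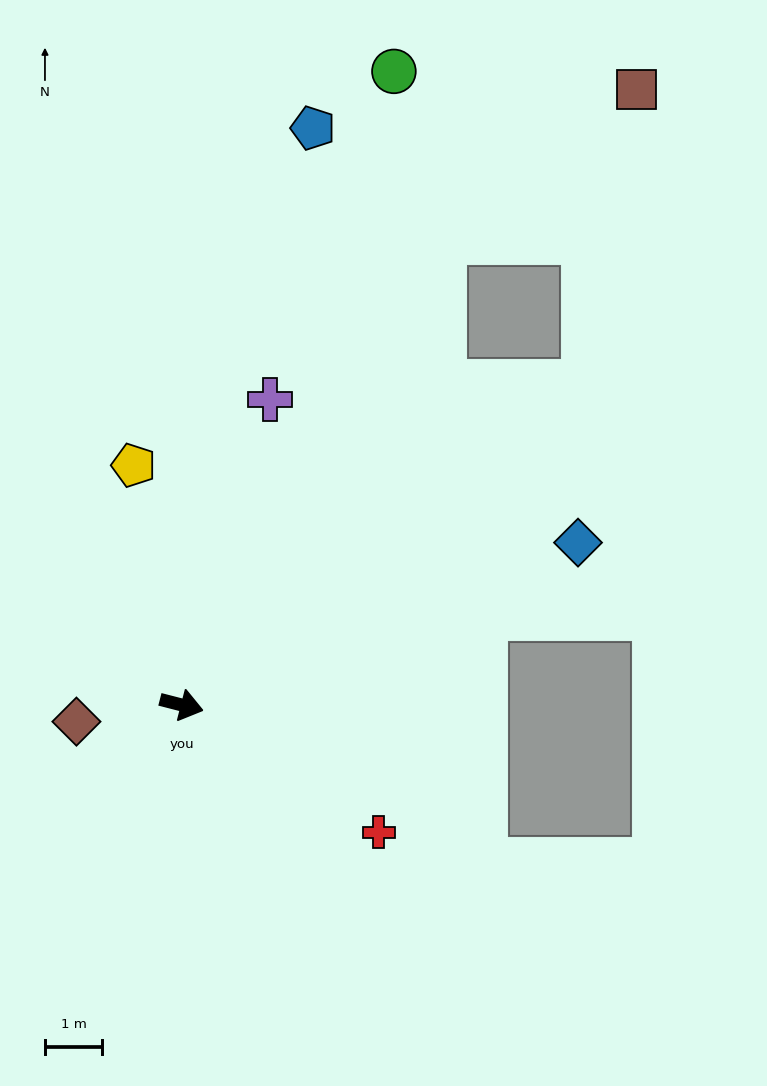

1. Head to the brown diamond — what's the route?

turn right 157°, forward 1.9 m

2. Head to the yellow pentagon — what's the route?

turn left 116°, forward 4.3 m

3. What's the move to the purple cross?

turn left 88°, forward 5.6 m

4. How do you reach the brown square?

blocked — turn left 75°, forward 9.3 m, then turn right 23°, forward 4.3 m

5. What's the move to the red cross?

turn right 18°, forward 4.1 m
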